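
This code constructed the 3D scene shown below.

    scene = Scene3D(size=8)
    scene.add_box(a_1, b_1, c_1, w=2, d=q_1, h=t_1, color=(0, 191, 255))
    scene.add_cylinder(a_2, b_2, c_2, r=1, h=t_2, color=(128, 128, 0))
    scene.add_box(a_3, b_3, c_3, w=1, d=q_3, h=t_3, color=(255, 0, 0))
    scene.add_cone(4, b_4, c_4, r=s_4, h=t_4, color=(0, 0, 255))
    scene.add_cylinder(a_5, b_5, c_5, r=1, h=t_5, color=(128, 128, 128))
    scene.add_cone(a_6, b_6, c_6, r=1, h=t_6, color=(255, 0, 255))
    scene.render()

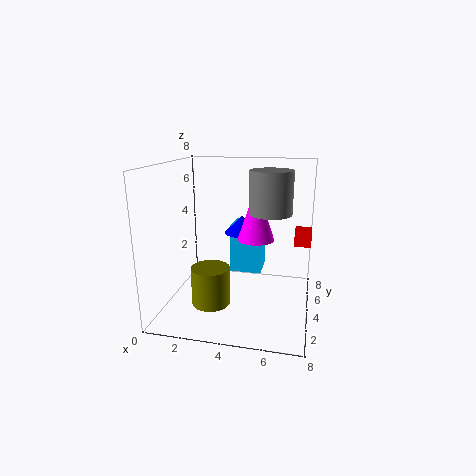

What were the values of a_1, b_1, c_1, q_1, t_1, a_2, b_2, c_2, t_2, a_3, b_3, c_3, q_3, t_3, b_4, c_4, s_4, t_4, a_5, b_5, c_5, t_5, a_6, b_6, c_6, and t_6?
a_1 = 3
b_1 = 6
c_1 = 1
q_1 = 2
t_1 = 3
a_2 = 3
b_2 = 2
c_2 = 1
t_2 = 2
a_3 = 7
b_3 = 6
c_3 = 3
q_3 = 1
t_3 = 1
b_4 = 5
c_4 = 4
s_4 = 1
t_4 = 1
a_5 = 6
b_5 = 2
c_5 = 6
t_5 = 2
a_6 = 5
b_6 = 4
c_6 = 4
t_6 = 3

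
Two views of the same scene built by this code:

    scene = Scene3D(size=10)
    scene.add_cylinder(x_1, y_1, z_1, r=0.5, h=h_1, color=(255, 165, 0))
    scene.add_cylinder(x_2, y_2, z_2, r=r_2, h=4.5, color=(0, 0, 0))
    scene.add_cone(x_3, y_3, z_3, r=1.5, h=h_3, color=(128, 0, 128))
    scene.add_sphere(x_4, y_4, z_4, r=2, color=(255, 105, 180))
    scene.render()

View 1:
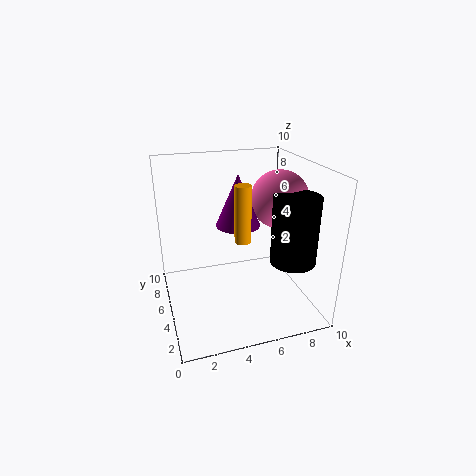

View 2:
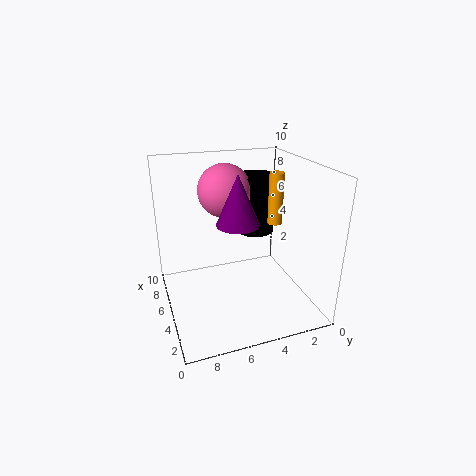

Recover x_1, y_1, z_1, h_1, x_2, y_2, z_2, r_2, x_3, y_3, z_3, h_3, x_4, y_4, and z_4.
x_1 = 4.5; y_1 = 2.5; z_1 = 6; h_1 = 3.5; x_2 = 8; y_2 = 2.5; z_2 = 4; r_2 = 1.5; x_3 = 5; y_3 = 5; z_3 = 6; h_3 = 3.5; x_4 = 8; y_4 = 5; z_4 = 7.5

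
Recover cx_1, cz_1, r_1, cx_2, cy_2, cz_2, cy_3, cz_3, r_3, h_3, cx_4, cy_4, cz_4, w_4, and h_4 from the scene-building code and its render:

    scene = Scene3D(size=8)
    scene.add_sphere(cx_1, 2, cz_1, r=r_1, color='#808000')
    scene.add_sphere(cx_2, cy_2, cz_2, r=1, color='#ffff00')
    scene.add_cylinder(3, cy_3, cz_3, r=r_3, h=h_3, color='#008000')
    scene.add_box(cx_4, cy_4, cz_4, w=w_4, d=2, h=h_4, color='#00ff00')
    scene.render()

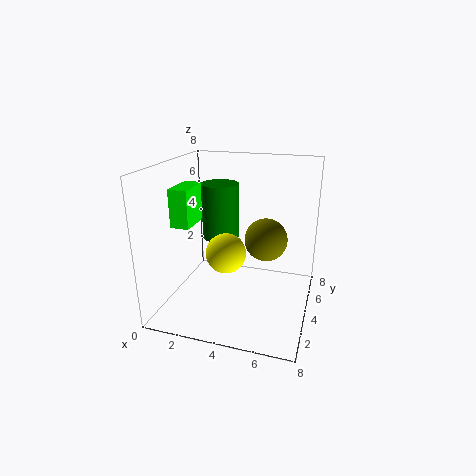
cx_1 = 6, cz_1 = 5, r_1 = 1, cx_2 = 4, cy_2 = 2, cz_2 = 4, cy_3 = 4, cz_3 = 4, r_3 = 1, h_3 = 3, cx_4 = 1, cy_4 = 2, cz_4 = 5, w_4 = 1, h_4 = 2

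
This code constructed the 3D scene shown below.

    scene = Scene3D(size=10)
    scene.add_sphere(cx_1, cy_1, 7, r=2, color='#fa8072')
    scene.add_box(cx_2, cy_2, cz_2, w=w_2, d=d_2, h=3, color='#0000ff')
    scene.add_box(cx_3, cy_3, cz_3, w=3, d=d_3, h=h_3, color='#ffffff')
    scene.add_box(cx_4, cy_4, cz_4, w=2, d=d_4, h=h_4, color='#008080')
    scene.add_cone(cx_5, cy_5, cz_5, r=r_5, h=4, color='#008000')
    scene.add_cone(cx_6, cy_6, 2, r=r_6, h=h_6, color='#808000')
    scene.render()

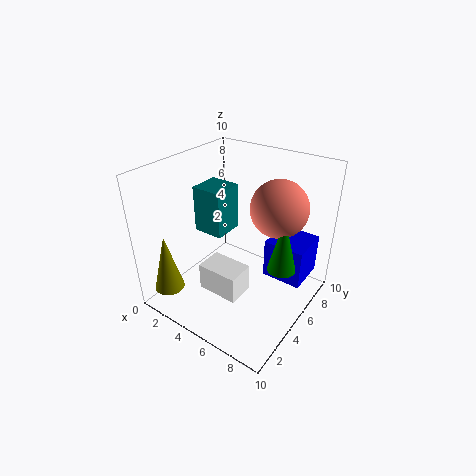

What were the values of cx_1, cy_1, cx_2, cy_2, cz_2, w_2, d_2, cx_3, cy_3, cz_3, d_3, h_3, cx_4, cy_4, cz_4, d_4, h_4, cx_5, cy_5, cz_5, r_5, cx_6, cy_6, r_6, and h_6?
cx_1 = 7, cy_1 = 7, cx_2 = 6, cy_2 = 7, cz_2 = 1, w_2 = 3, d_2 = 3, cx_3 = 3, cy_3 = 3, cz_3 = 1, d_3 = 2, h_3 = 2, cx_4 = 3, cy_4 = 3, cz_4 = 6, d_4 = 2, h_4 = 3, cx_5 = 8, cy_5 = 6, cz_5 = 3, r_5 = 1, cx_6 = 2, cy_6 = 1, r_6 = 1, h_6 = 4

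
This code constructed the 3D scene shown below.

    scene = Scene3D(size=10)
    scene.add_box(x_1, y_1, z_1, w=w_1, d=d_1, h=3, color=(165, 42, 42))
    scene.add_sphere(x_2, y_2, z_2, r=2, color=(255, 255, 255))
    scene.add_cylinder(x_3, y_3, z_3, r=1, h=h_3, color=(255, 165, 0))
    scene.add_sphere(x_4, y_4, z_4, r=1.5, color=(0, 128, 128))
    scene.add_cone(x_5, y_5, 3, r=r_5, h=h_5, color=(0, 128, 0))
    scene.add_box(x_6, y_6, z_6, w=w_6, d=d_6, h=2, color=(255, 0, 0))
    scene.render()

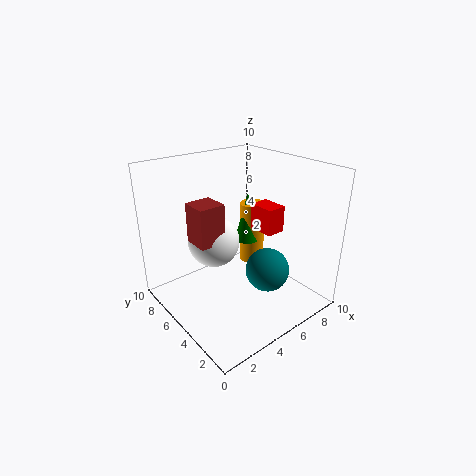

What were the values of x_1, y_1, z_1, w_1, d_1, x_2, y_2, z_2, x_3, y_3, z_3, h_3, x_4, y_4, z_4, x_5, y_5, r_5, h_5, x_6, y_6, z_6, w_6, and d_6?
x_1 = 3
y_1 = 6.5
z_1 = 4
w_1 = 2
d_1 = 2
x_2 = 5
y_2 = 8
z_2 = 3.5
x_3 = 8.5
y_3 = 7.5
z_3 = 1
h_3 = 5
x_4 = 6
y_4 = 3
z_4 = 3
x_5 = 8
y_5 = 7.5
r_5 = 1
h_5 = 4
x_6 = 7.5
y_6 = 4.5
z_6 = 4.5
w_6 = 1.5
d_6 = 2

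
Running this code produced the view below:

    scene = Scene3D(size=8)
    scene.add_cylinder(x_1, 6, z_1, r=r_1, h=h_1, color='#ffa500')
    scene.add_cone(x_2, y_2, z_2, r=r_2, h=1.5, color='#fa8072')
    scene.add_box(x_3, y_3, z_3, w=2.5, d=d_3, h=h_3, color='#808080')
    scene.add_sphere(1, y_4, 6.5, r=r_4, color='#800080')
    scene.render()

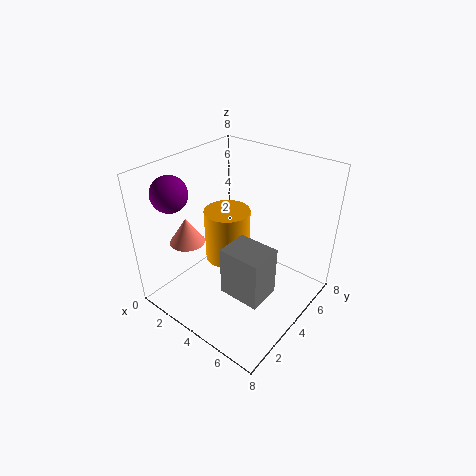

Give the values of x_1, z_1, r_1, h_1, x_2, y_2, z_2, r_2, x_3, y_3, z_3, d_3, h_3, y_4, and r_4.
x_1 = 1.5
z_1 = 0.5
r_1 = 1.5
h_1 = 3.5
x_2 = 1.5
y_2 = 2.5
z_2 = 3.5
r_2 = 1
x_3 = 3.5
y_3 = 3
z_3 = 0.5
d_3 = 2
h_3 = 3
y_4 = 2
r_4 = 1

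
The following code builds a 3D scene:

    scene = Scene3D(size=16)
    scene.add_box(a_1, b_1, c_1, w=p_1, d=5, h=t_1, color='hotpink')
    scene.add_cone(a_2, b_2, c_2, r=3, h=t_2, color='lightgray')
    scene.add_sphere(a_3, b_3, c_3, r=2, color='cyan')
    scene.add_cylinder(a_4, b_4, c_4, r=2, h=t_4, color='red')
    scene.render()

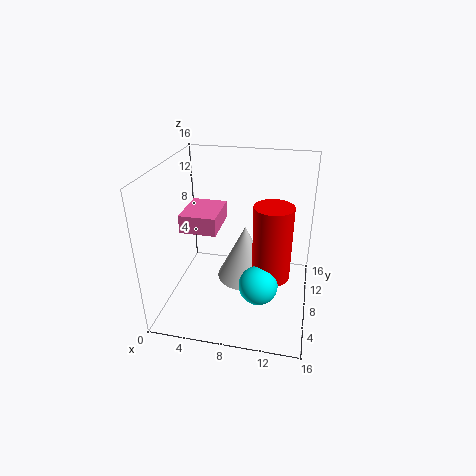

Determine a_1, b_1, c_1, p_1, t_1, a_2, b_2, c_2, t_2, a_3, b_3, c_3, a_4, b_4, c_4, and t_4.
a_1 = 2
b_1 = 6
c_1 = 9
p_1 = 4
t_1 = 2
a_2 = 9
b_2 = 7
c_2 = 4
t_2 = 6
a_3 = 11
b_3 = 4
c_3 = 5
a_4 = 12
b_4 = 6
c_4 = 5
t_4 = 8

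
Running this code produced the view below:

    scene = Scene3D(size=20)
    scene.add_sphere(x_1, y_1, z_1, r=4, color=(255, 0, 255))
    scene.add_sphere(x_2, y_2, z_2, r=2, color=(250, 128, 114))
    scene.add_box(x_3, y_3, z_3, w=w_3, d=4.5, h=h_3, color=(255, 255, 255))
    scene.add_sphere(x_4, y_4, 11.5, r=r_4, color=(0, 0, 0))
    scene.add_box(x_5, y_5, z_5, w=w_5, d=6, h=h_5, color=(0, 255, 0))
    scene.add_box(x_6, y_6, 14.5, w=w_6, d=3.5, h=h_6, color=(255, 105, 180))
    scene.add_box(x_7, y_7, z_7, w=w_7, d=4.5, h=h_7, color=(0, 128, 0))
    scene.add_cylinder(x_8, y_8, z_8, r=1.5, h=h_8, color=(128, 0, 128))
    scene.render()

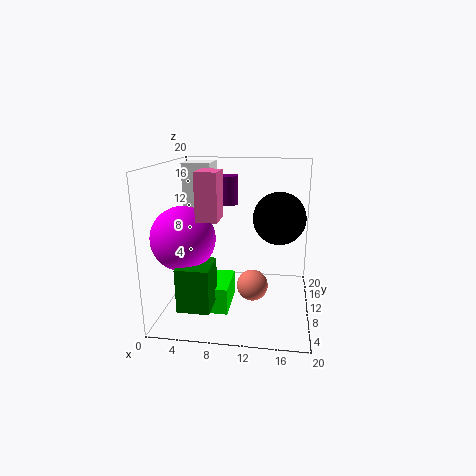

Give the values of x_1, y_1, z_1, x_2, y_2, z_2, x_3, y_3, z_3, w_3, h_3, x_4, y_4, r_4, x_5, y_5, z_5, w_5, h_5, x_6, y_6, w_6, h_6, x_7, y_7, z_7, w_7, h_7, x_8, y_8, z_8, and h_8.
x_1 = 4
y_1 = 4.5
z_1 = 11.5
x_2 = 12.5
y_2 = 6
z_2 = 5
x_3 = 2
y_3 = 11
z_3 = 13
w_3 = 4
h_3 = 7
x_4 = 15.5
y_4 = 15.5
r_4 = 4
x_5 = 3.5
y_5 = 4
z_5 = 1.5
w_5 = 6
h_5 = 3.5
x_6 = 6.5
y_6 = 1.5
w_6 = 2.5
h_6 = 5.5
x_7 = 4
y_7 = 0.5
z_7 = 3.5
w_7 = 4
h_7 = 5.5
x_8 = 9
y_8 = 7
z_8 = 15.5
h_8 = 3.5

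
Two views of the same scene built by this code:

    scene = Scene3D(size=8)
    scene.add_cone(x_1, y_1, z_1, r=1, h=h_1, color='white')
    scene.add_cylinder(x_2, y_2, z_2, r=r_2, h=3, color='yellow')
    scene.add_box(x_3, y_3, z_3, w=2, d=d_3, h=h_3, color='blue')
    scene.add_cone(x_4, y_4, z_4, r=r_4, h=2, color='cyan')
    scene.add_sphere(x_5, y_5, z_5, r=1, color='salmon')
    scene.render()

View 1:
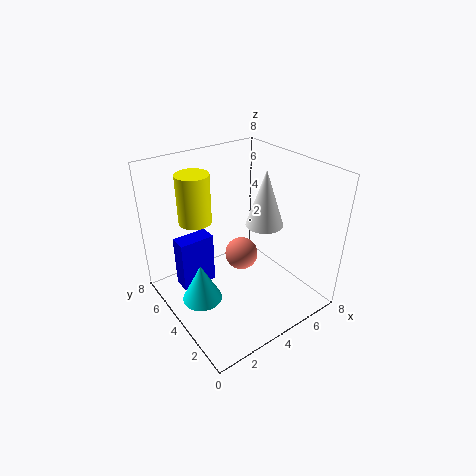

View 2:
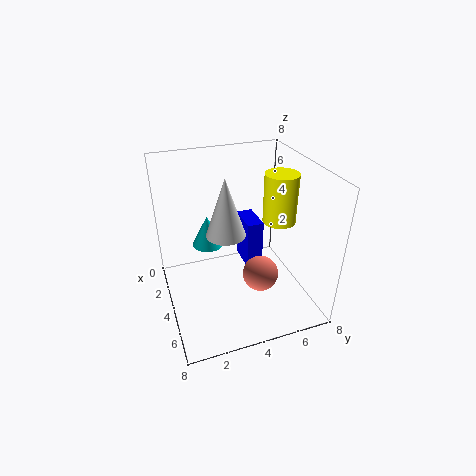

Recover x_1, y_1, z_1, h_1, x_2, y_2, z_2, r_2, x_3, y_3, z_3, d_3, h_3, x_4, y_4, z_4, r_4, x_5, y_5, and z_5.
x_1 = 5, y_1 = 3, z_1 = 5, h_1 = 3, x_2 = 3, y_2 = 7, z_2 = 4, r_2 = 1, x_3 = 1, y_3 = 5, z_3 = 1, d_3 = 1, h_3 = 3, x_4 = 1, y_4 = 3, z_4 = 2, r_4 = 1, x_5 = 5, y_5 = 5, z_5 = 2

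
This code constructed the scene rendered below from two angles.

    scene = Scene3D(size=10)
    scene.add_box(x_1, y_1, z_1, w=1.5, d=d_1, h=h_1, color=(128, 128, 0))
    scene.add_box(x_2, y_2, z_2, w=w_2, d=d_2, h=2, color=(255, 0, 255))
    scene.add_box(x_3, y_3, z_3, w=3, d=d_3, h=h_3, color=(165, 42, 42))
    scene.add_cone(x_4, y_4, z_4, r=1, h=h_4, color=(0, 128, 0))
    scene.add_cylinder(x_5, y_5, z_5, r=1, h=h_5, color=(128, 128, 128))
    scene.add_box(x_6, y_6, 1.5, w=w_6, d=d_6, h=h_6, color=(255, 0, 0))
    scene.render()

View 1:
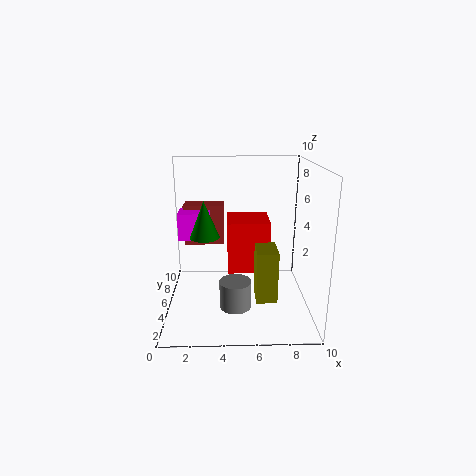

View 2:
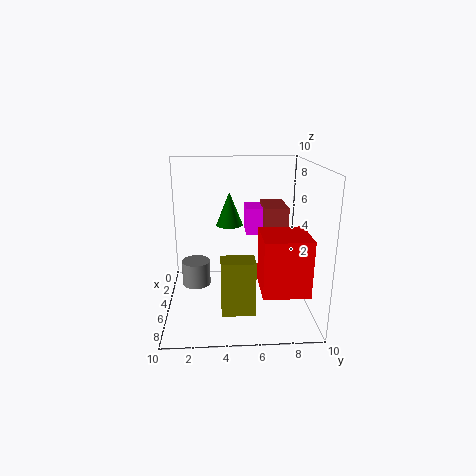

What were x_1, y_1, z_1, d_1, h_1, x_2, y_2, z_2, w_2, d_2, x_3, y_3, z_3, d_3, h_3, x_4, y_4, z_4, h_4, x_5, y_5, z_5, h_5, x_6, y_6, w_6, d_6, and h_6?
x_1 = 6.25
y_1 = 3.75
z_1 = 0.5
d_1 = 2.25
h_1 = 3.75
x_2 = 0.75
y_2 = 5.75
z_2 = 4.5
w_2 = 2.25
d_2 = 1.75
x_3 = 1
y_3 = 7
z_3 = 3.75
d_3 = 1.75
h_3 = 3
x_4 = 2.75
y_4 = 4.5
z_4 = 5.25
h_4 = 2.5
x_5 = 4.75
y_5 = 2
z_5 = 1.5
h_5 = 1.75
x_6 = 4.25
y_6 = 6.5
w_6 = 3.25
d_6 = 3.25
h_6 = 4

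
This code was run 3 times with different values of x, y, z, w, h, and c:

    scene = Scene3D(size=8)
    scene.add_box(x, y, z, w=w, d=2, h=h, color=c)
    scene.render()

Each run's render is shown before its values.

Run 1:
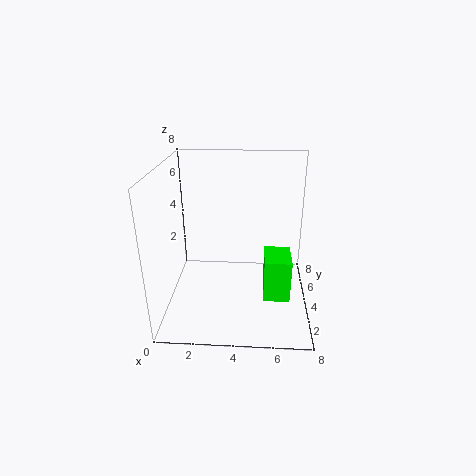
x = 5.5; y = 3; z = 0.5; w = 1.5; h = 2.5; c = 'lime'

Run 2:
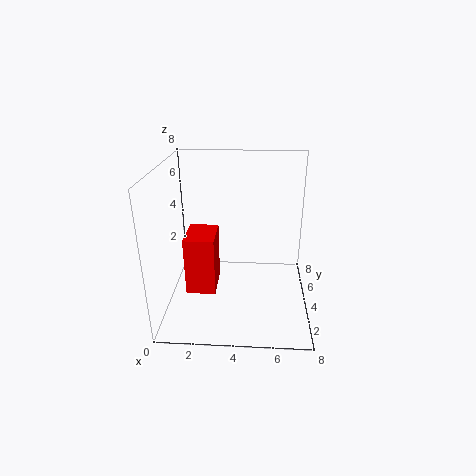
x = 1.5; y = 1.5; z = 2; w = 1.5; h = 3; c = 'red'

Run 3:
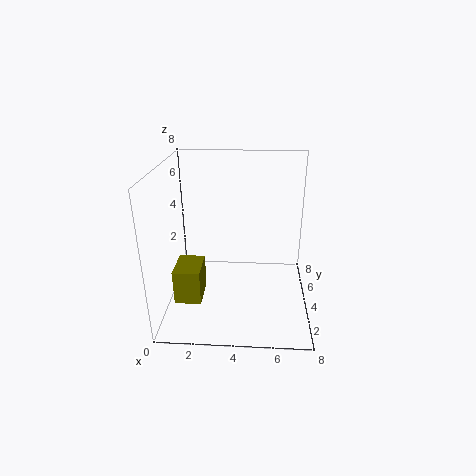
x = 0.5; y = 2.5; z = 0.5; w = 1.5; h = 2; c = 'olive'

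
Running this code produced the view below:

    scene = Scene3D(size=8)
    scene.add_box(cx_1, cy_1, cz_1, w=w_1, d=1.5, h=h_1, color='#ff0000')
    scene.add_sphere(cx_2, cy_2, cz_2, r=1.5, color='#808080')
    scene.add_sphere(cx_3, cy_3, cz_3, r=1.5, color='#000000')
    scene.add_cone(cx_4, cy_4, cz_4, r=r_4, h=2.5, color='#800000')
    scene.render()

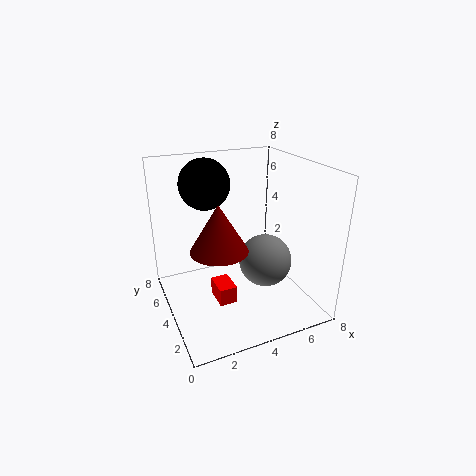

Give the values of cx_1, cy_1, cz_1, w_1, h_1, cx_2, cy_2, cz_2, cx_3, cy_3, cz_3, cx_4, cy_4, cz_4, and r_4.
cx_1 = 2.5
cy_1 = 3
cz_1 = 0.5
w_1 = 1
h_1 = 1
cx_2 = 5.5
cy_2 = 3.5
cz_2 = 2.5
cx_3 = 3
cy_3 = 6.5
cz_3 = 6.5
cx_4 = 2.5
cy_4 = 3
cz_4 = 4
r_4 = 1.5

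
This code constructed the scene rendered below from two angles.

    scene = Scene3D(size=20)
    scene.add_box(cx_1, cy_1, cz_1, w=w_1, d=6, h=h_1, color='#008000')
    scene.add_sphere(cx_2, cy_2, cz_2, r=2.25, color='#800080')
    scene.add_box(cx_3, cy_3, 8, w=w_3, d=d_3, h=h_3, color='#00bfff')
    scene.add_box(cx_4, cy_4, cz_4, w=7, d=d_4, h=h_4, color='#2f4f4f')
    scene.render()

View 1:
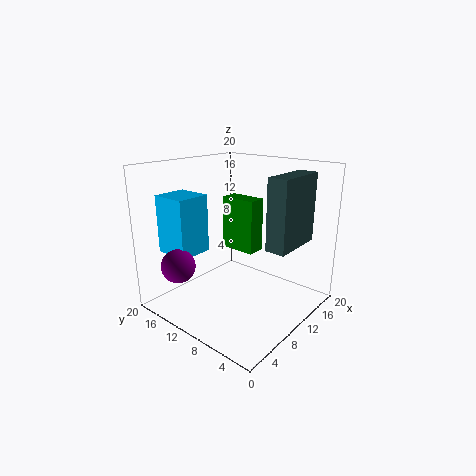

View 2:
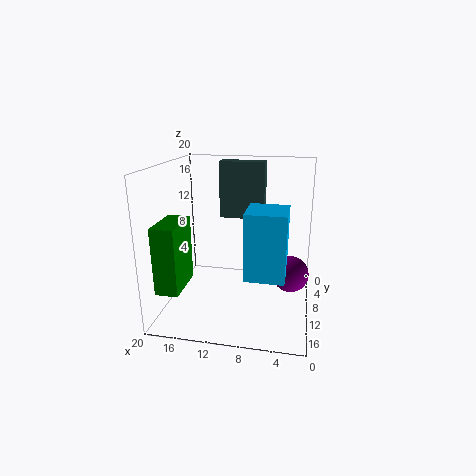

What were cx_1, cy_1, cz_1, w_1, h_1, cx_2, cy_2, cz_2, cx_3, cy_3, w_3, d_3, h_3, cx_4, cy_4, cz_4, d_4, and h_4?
cx_1 = 16, cy_1 = 12.25, cz_1 = 4.75, w_1 = 3, h_1 = 8.75, cx_2 = 2.5, cy_2 = 14, cz_2 = 7.25, cx_3 = 3, cy_3 = 13.5, w_3 = 4.75, d_3 = 5, h_3 = 8, cx_4 = 7.25, cy_4 = 1, cz_4 = 10.75, d_4 = 2.5, h_4 = 8.75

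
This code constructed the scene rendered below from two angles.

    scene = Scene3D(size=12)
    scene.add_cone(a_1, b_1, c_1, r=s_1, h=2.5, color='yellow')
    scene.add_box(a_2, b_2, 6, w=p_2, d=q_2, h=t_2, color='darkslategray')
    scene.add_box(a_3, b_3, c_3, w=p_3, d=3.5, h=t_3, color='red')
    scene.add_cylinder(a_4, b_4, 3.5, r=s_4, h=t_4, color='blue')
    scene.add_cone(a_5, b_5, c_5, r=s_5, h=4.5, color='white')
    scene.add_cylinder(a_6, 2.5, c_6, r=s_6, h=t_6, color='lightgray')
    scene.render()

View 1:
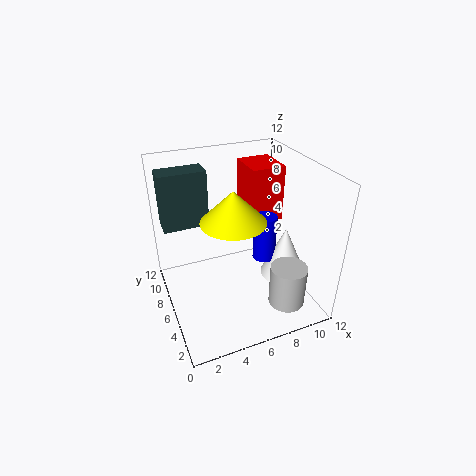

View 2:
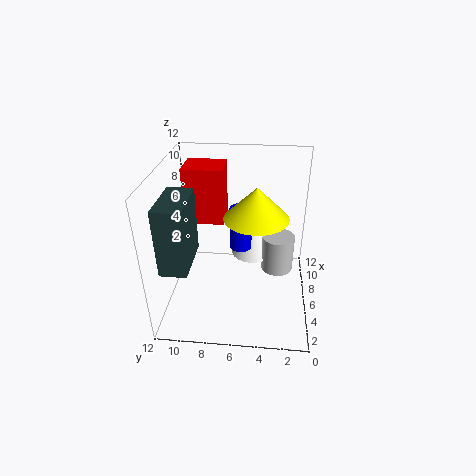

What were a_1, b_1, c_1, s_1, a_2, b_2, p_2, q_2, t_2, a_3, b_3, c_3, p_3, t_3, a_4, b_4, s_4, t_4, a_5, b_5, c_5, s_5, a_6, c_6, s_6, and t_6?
a_1 = 5, b_1 = 4.5, c_1 = 8.5, s_1 = 2.5, a_2 = 0.5, b_2 = 9, p_2 = 4, q_2 = 2, t_2 = 5, a_3 = 8, b_3 = 7.5, c_3 = 6, p_3 = 3, t_3 = 5, a_4 = 8.5, b_4 = 6, s_4 = 1, t_4 = 4, a_5 = 10, b_5 = 5, c_5 = 2, s_5 = 2, a_6 = 9, c_6 = 1, s_6 = 1.5, t_6 = 3.5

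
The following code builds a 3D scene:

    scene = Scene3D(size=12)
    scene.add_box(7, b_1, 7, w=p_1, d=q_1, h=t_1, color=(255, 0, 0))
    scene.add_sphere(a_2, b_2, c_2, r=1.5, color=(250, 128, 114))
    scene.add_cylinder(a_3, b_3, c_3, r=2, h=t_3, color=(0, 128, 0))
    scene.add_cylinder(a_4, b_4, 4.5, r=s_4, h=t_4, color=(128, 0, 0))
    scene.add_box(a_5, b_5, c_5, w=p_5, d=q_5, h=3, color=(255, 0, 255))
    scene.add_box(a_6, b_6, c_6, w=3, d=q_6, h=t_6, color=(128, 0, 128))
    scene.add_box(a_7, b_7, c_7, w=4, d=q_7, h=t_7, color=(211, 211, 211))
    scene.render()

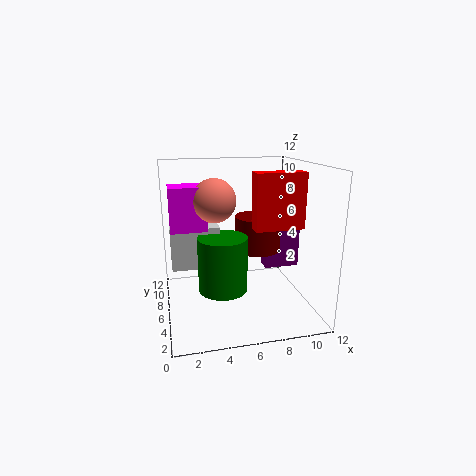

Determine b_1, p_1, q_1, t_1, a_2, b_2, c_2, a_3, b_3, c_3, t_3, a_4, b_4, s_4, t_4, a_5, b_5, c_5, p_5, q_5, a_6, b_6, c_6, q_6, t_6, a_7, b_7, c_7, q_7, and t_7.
b_1 = 4; p_1 = 4; q_1 = 1.5; t_1 = 4.5; a_2 = 3.5; b_2 = 2.5; c_2 = 10; a_3 = 4.5; b_3 = 5; c_3 = 2; t_3 = 4.5; a_4 = 8; b_4 = 7; s_4 = 2; t_4 = 3; a_5 = 0.5; b_5 = 2; c_5 = 8; p_5 = 2.5; q_5 = 2; a_6 = 8.5; b_6 = 6; c_6 = 3; q_6 = 1.5; t_6 = 3.5; a_7 = 0.5; b_7 = 6; c_7 = 3.5; q_7 = 3; t_7 = 3.5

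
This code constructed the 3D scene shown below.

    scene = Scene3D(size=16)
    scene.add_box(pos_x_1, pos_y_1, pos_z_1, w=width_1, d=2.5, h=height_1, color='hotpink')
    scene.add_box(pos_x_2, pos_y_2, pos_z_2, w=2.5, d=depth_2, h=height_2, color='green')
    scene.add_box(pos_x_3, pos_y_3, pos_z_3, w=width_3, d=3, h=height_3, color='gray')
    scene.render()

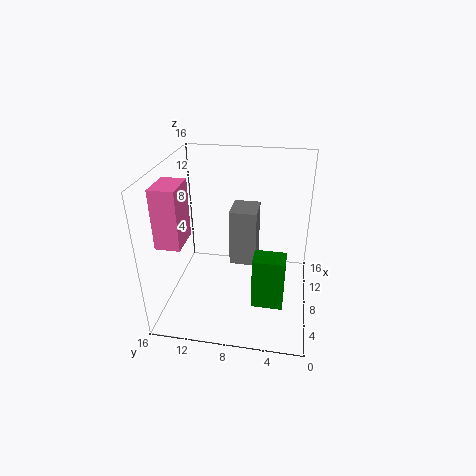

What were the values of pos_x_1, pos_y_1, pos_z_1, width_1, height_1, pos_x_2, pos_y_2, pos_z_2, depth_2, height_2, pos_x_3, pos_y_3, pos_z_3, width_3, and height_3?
pos_x_1 = 2
pos_y_1 = 12.5
pos_z_1 = 9.5
width_1 = 3.5
height_1 = 6
pos_x_2 = 5
pos_y_2 = 2.5
pos_z_2 = 1
depth_2 = 3.5
height_2 = 6
pos_x_3 = 8
pos_y_3 = 6
pos_z_3 = 4.5
width_3 = 3.5
height_3 = 6.5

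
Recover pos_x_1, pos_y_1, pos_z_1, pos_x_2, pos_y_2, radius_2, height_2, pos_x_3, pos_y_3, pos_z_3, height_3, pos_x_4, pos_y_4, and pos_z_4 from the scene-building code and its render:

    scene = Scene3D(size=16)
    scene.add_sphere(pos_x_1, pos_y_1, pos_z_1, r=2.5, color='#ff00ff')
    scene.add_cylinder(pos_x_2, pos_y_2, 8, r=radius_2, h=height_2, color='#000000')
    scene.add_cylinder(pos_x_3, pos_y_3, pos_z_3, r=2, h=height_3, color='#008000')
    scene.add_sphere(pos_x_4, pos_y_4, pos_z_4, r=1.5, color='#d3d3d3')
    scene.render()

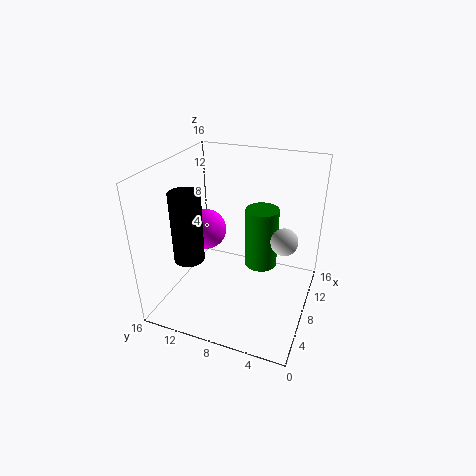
pos_x_1 = 11
pos_y_1 = 13.5
pos_z_1 = 6.5
pos_x_2 = 2.5
pos_y_2 = 11
radius_2 = 1.5
height_2 = 7
pos_x_3 = 12
pos_y_3 = 6.5
pos_z_3 = 2.5
height_3 = 7.5
pos_x_4 = 9
pos_y_4 = 3
pos_z_4 = 8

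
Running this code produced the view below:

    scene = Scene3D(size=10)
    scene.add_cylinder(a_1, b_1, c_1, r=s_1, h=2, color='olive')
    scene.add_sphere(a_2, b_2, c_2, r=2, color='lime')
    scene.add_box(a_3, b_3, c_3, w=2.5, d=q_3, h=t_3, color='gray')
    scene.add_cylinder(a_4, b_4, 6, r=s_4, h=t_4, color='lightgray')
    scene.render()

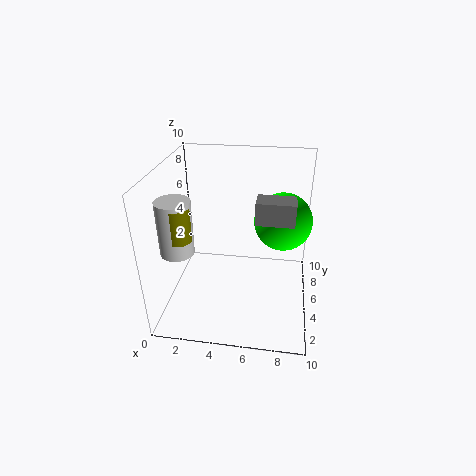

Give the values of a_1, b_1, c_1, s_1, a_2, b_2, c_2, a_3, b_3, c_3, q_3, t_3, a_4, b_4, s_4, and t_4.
a_1 = 2.25; b_1 = 1; c_1 = 7; s_1 = 0.75; a_2 = 8; b_2 = 6; c_2 = 6; a_3 = 6.25; b_3 = 3.75; c_3 = 6.75; q_3 = 1.5; t_3 = 1.5; a_4 = 2; b_4 = 1.25; s_4 = 1; t_4 = 3.25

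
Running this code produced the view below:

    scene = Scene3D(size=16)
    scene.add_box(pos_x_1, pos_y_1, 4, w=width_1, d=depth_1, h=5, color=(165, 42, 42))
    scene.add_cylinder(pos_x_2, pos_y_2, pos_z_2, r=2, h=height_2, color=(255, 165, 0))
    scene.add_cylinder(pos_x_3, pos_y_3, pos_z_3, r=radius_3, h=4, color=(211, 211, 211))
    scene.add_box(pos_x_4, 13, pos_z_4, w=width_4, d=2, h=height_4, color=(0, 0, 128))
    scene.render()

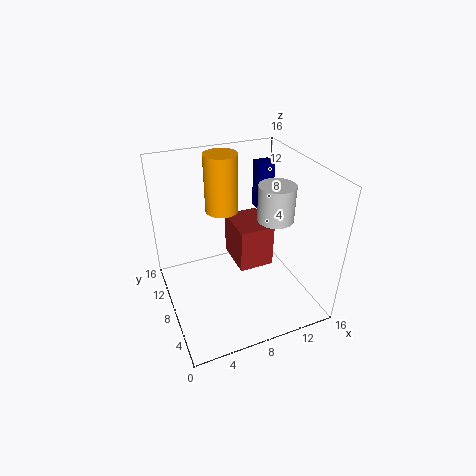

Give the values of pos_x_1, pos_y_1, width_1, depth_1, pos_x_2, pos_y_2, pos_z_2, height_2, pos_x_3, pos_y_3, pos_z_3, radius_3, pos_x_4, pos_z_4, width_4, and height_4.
pos_x_1 = 8, pos_y_1 = 7, width_1 = 4, depth_1 = 5, pos_x_2 = 8, pos_y_2 = 13, pos_z_2 = 9, height_2 = 7, pos_x_3 = 12, pos_y_3 = 7, pos_z_3 = 10, radius_3 = 2, pos_x_4 = 13, pos_z_4 = 8, width_4 = 2, height_4 = 6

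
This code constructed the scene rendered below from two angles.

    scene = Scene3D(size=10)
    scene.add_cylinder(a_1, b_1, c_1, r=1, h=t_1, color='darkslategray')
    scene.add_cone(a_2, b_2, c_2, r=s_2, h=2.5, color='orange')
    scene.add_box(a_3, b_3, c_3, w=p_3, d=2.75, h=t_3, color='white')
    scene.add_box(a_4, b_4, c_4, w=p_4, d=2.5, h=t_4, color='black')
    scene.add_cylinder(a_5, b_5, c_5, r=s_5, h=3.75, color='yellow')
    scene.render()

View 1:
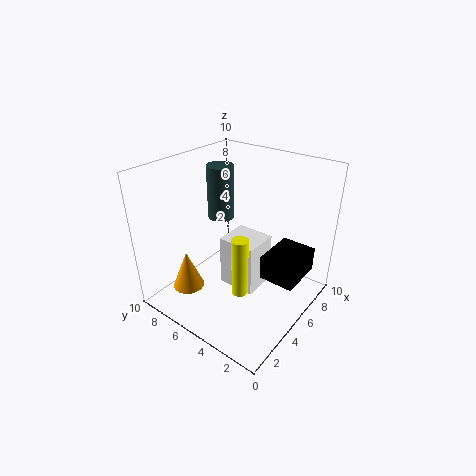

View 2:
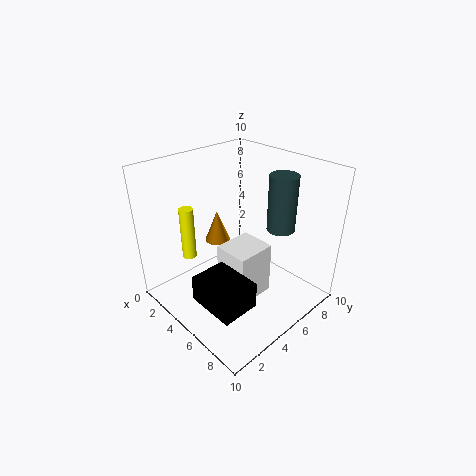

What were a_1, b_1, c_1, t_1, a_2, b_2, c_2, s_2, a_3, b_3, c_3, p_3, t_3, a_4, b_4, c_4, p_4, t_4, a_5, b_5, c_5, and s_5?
a_1 = 6.5; b_1 = 7.75; c_1 = 5.25; t_1 = 4; a_2 = 1.25; b_2 = 6.25; c_2 = 2.75; s_2 = 1; a_3 = 4.5; b_3 = 3.5; c_3 = 1; p_3 = 2.5; t_3 = 3.75; a_4 = 5.25; b_4 = 0.75; c_4 = 2.25; p_4 = 3.25; t_4 = 1.75; a_5 = 2.25; b_5 = 2.75; c_5 = 3.25; s_5 = 0.5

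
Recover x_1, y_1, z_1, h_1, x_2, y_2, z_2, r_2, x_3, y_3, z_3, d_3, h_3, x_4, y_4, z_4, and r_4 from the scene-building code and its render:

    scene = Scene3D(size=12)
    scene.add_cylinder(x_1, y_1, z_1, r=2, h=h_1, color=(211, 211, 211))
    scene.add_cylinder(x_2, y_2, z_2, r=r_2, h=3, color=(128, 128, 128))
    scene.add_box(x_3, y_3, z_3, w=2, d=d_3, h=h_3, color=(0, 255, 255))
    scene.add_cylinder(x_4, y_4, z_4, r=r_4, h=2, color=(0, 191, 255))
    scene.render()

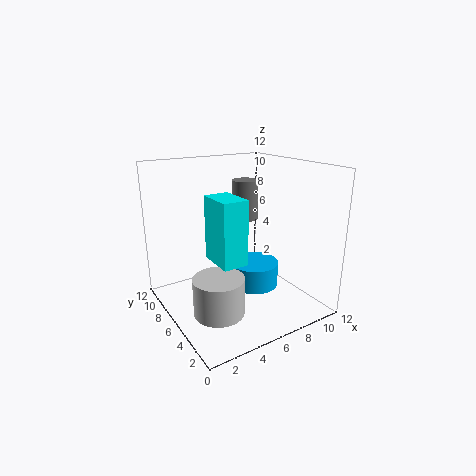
x_1 = 3; y_1 = 4; z_1 = 1; h_1 = 3; x_2 = 6; y_2 = 5; z_2 = 8; r_2 = 1; x_3 = 3; y_3 = 3; z_3 = 5; d_3 = 3; h_3 = 5; x_4 = 7; y_4 = 5; z_4 = 2; r_4 = 2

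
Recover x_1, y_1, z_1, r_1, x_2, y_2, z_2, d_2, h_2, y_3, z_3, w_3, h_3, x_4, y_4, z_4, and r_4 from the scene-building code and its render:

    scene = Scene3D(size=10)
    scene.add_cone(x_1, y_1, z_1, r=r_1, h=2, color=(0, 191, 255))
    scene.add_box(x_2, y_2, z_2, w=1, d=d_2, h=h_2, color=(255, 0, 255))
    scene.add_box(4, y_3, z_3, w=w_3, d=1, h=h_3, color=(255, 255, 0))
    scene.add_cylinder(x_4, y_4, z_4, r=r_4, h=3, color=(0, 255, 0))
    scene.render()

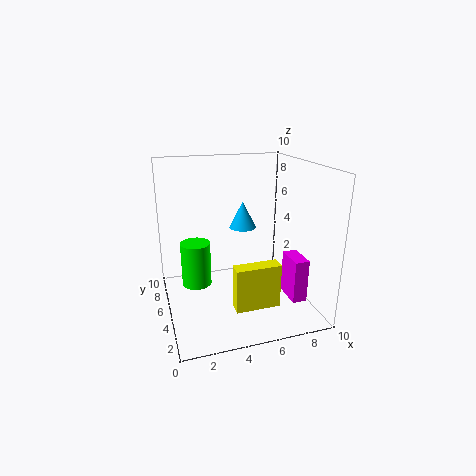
x_1 = 6, y_1 = 7, z_1 = 5, r_1 = 1, x_2 = 8, y_2 = 2, z_2 = 1, d_2 = 2, h_2 = 3, y_3 = 2, z_3 = 1, w_3 = 3, h_3 = 3, x_4 = 2, y_4 = 5, z_4 = 2, r_4 = 1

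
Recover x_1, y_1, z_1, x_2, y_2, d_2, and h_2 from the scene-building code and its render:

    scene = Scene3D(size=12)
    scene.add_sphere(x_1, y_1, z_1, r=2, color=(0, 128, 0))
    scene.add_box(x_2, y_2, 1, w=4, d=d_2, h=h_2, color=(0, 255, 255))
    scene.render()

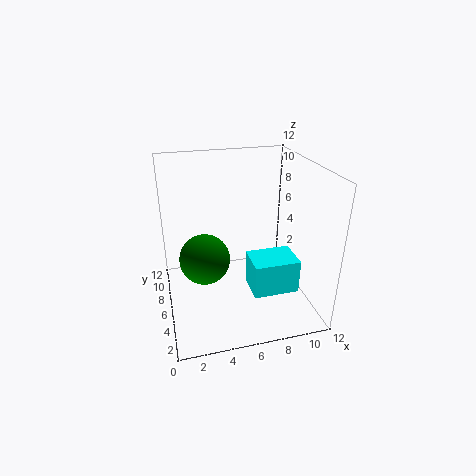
x_1 = 3
y_1 = 5
z_1 = 5
x_2 = 7
y_2 = 4
d_2 = 3
h_2 = 3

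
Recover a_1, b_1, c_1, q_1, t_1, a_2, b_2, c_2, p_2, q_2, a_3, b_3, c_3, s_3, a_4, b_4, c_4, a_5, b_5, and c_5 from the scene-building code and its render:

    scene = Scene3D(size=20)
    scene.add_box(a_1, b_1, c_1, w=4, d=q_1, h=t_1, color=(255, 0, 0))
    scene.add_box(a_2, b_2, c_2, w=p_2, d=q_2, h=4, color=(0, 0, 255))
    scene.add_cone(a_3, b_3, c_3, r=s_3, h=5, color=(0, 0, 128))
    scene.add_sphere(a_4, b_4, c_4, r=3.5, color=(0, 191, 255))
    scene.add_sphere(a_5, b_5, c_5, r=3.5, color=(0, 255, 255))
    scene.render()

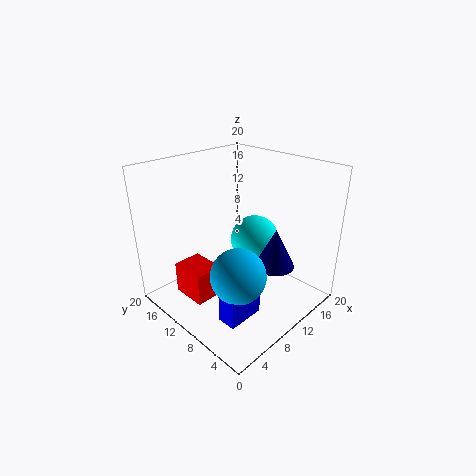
a_1 = 3; b_1 = 10.5; c_1 = 2; q_1 = 5; t_1 = 4.5; a_2 = 3; b_2 = 4; c_2 = 2; p_2 = 5; q_2 = 2.5; a_3 = 10; b_3 = 3.5; c_3 = 8.5; s_3 = 2.5; a_4 = 5.5; b_4 = 5.5; c_4 = 8; a_5 = 13.5; b_5 = 10; c_5 = 8.5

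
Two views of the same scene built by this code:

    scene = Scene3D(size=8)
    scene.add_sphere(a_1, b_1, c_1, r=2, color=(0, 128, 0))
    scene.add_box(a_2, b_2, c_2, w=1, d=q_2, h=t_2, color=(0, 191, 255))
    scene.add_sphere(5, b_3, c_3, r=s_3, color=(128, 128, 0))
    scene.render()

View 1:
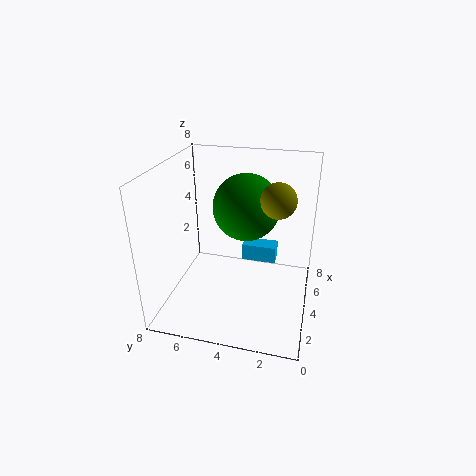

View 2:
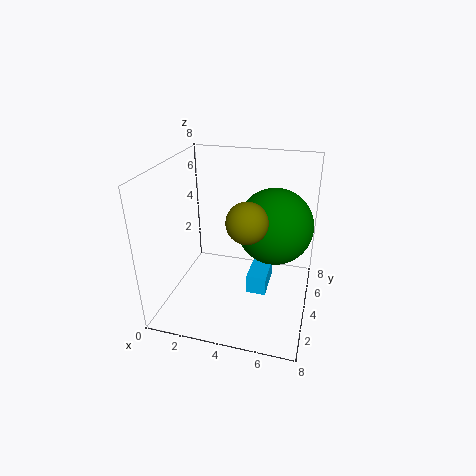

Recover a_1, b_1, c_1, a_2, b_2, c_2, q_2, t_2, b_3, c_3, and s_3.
a_1 = 6; b_1 = 4; c_1 = 5; a_2 = 5; b_2 = 2; c_2 = 2; q_2 = 2; t_2 = 1; b_3 = 2; c_3 = 6; s_3 = 1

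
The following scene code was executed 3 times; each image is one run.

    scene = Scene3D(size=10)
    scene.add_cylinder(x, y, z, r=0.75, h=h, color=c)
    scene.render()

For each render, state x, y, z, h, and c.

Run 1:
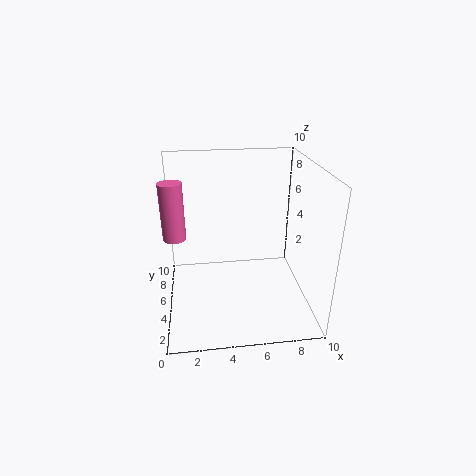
x = 0.75, y = 4.5, z = 5.5, h = 3.75, c = 'hotpink'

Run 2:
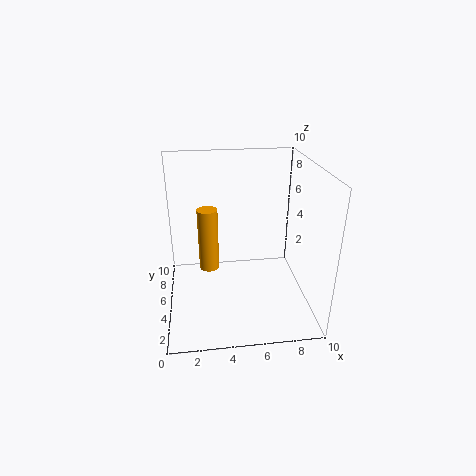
x = 3, y = 6.75, z = 1.75, h = 4.75, c = 'orange'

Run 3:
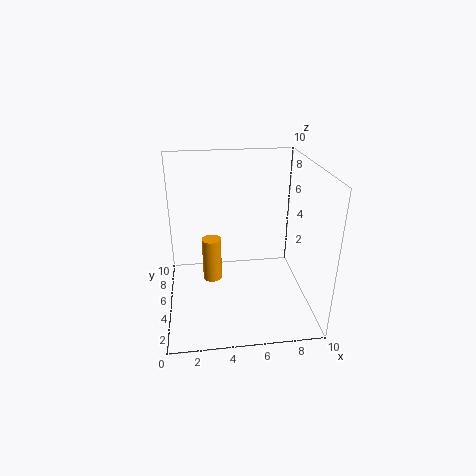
x = 3.25, y = 7.5, z = 0.25, h = 3.5, c = 'orange'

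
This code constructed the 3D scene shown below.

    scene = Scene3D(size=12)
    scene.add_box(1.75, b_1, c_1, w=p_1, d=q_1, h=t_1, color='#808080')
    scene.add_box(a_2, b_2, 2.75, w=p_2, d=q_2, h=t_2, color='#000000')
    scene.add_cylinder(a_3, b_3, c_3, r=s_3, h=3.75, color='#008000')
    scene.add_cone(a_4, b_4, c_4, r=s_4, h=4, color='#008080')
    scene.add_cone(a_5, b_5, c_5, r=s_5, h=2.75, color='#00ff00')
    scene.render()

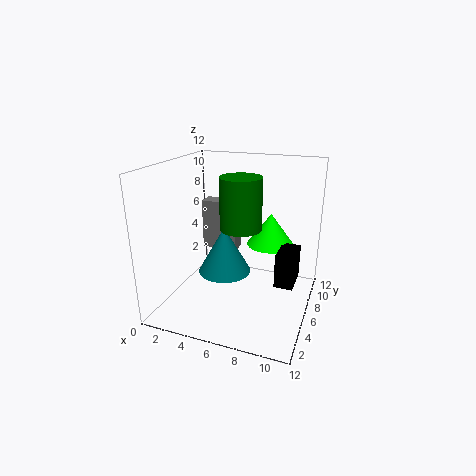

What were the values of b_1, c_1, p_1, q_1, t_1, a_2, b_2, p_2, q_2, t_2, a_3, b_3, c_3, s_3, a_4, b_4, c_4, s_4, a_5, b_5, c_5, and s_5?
b_1 = 8
c_1 = 3.75
p_1 = 3.25
q_1 = 1.5
t_1 = 4.5
a_2 = 9.5
b_2 = 4.75
p_2 = 1.5
q_2 = 2.75
t_2 = 2.75
a_3 = 7.25
b_3 = 3.25
c_3 = 8
s_3 = 1.5
a_4 = 4.75
b_4 = 6
c_4 = 2.75
s_4 = 2.25
a_5 = 8.25
b_5 = 8
c_5 = 5
s_5 = 2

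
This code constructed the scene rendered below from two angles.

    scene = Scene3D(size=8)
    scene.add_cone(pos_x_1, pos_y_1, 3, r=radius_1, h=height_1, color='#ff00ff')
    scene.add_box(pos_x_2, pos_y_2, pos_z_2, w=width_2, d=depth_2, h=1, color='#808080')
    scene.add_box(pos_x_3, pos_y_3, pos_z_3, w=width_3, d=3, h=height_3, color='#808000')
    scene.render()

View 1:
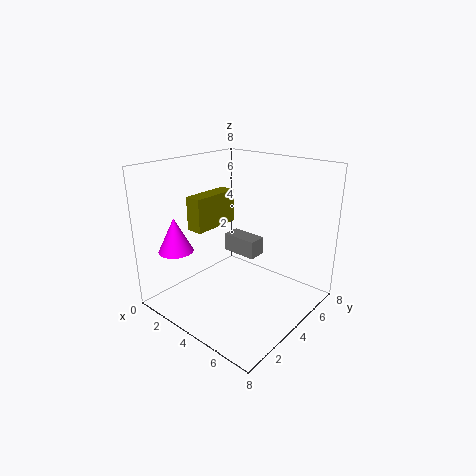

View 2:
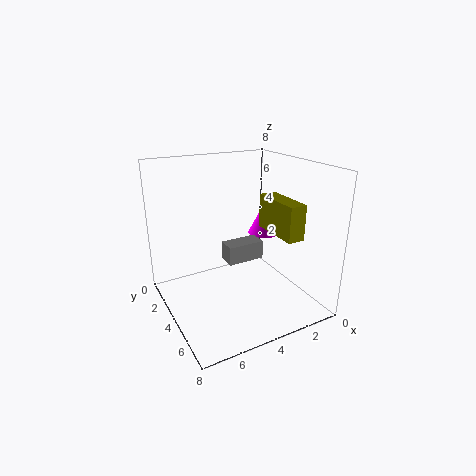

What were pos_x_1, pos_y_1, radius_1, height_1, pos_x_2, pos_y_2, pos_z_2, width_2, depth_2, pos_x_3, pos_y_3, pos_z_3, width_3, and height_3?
pos_x_1 = 1
pos_y_1 = 2
radius_1 = 1
height_1 = 2
pos_x_2 = 3
pos_y_2 = 4
pos_z_2 = 3
width_2 = 2
depth_2 = 1
pos_x_3 = 1
pos_y_3 = 3
pos_z_3 = 4
width_3 = 1
height_3 = 2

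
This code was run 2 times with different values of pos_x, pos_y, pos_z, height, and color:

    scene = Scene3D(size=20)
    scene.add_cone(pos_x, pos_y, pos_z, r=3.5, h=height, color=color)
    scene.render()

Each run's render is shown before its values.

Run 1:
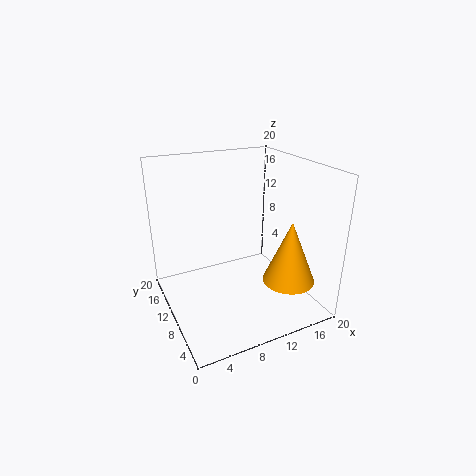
pos_x = 15; pos_y = 4.5; pos_z = 5; height = 8.5; color = 'orange'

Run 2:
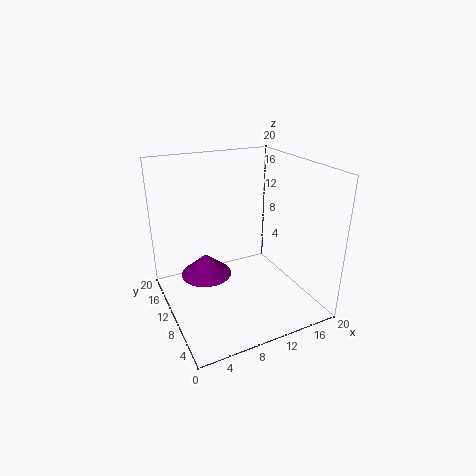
pos_x = 5.5; pos_y = 11; pos_z = 5; height = 3; color = 'purple'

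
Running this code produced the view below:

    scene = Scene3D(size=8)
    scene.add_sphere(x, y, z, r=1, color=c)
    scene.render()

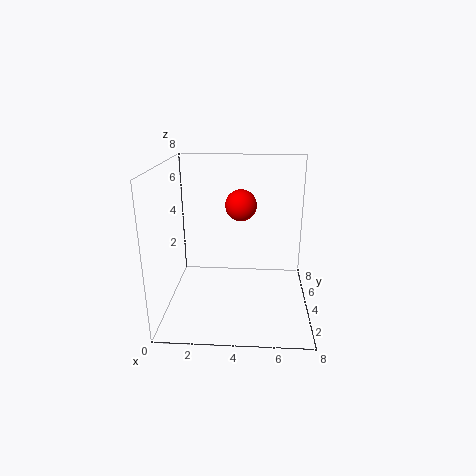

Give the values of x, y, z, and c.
x = 4, y = 7, z = 5, c = 'red'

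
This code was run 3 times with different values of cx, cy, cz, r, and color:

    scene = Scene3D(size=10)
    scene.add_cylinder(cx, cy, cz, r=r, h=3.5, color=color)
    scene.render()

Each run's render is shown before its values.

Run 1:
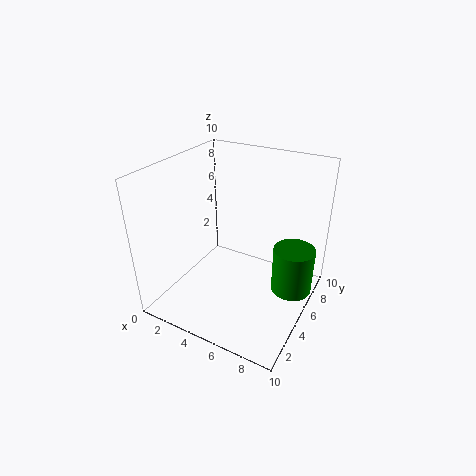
cx = 8.5; cy = 7; cz = 0.5; r = 1.5; color = 'green'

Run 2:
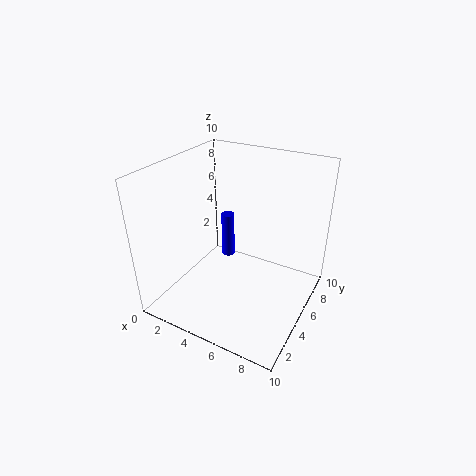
cx = 3; cy = 7; cz = 2; r = 0.5; color = 'blue'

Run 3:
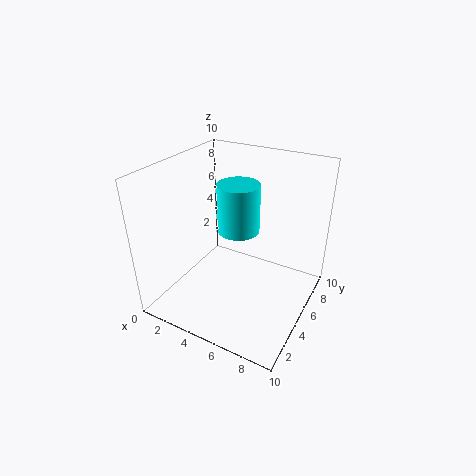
cx = 4.5; cy = 6; cz = 5; r = 1.5; color = 'cyan'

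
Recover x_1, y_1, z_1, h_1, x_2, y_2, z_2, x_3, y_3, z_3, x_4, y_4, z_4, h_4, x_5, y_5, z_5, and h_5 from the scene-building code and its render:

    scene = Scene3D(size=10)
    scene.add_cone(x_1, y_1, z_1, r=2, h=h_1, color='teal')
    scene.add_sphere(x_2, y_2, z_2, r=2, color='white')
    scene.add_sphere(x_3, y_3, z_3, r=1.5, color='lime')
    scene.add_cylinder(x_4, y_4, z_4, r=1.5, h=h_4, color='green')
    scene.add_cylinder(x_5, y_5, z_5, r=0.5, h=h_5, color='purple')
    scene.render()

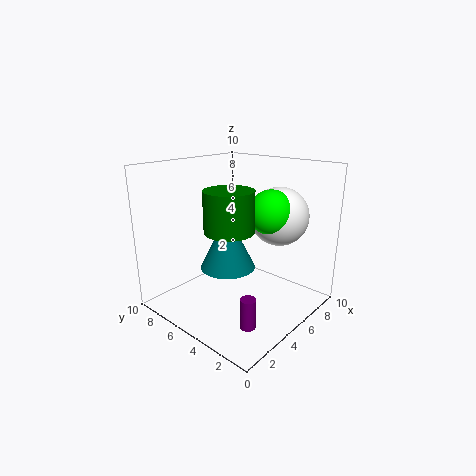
x_1 = 5, y_1 = 6, z_1 = 2.5, h_1 = 4, x_2 = 7, y_2 = 3, z_2 = 6.5, x_3 = 6, y_3 = 3, z_3 = 7, x_4 = 2.5, y_4 = 3.5, z_4 = 6.5, h_4 = 2.5, x_5 = 2.5, y_5 = 2, z_5 = 0.5, h_5 = 2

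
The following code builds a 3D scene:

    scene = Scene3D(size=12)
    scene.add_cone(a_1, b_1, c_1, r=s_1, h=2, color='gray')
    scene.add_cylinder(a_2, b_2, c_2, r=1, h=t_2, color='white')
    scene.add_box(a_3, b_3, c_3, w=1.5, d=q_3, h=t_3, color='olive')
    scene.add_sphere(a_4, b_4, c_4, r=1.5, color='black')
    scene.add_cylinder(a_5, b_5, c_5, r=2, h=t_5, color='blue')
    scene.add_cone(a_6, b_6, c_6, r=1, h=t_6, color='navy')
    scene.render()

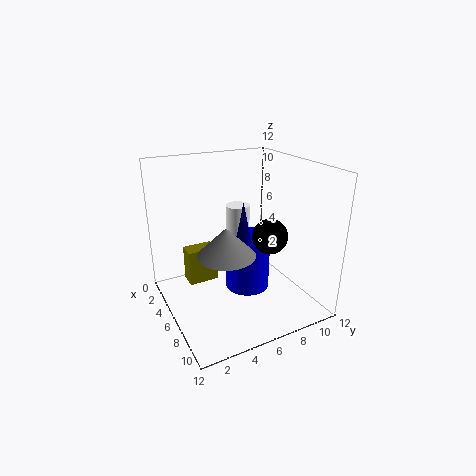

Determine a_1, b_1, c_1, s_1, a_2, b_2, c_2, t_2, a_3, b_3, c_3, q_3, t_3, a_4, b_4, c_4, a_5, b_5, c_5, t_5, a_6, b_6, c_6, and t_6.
a_1 = 10
b_1 = 3
c_1 = 7
s_1 = 2
a_2 = 5
b_2 = 6.5
c_2 = 5.5
t_2 = 3
a_3 = 3.5
b_3 = 2
c_3 = 2
q_3 = 2.5
t_3 = 3
a_4 = 7
b_4 = 8.5
c_4 = 6
a_5 = 5
b_5 = 7.5
c_5 = 0.5
t_5 = 5
a_6 = 6
b_6 = 6.5
c_6 = 4
t_6 = 5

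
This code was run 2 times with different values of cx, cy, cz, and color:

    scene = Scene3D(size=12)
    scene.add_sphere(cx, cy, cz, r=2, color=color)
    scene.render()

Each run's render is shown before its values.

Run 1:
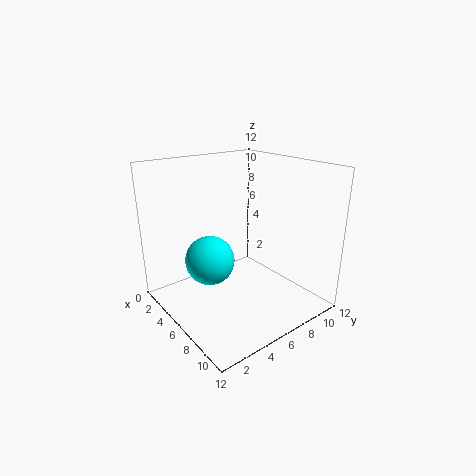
cx = 5.5; cy = 3.5; cz = 4.5; color = 'cyan'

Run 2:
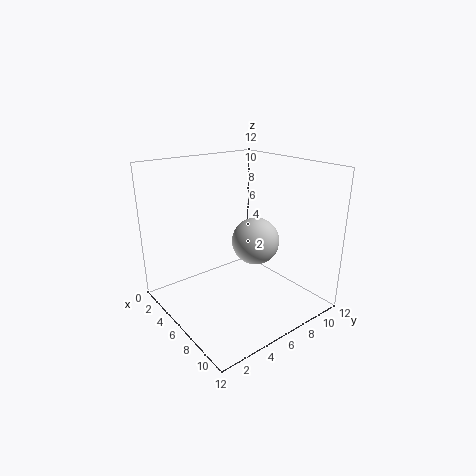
cx = 6.5; cy = 7.5; cz = 5.5; color = 'lightgray'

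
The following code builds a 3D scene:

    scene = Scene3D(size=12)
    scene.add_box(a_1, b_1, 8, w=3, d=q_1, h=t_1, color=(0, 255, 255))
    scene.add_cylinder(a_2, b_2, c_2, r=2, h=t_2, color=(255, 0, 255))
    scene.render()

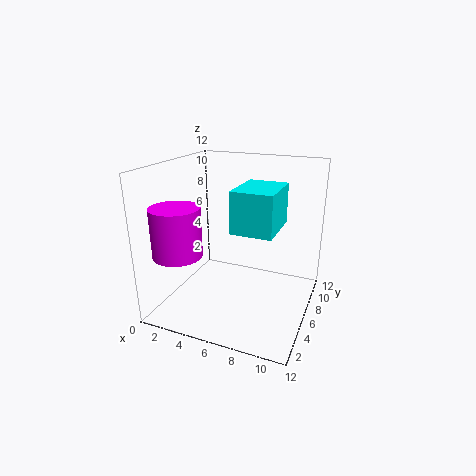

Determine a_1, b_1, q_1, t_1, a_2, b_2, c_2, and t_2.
a_1 = 7
b_1 = 2
q_1 = 4
t_1 = 3
a_2 = 2
b_2 = 3
c_2 = 5
t_2 = 4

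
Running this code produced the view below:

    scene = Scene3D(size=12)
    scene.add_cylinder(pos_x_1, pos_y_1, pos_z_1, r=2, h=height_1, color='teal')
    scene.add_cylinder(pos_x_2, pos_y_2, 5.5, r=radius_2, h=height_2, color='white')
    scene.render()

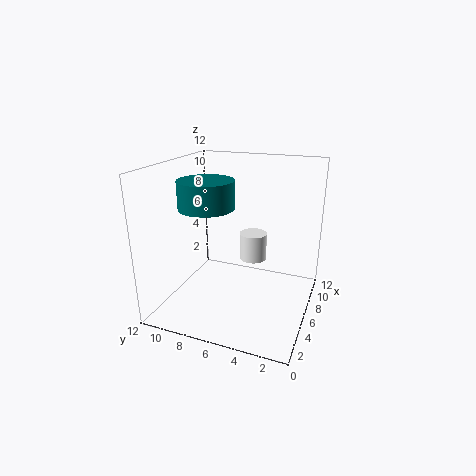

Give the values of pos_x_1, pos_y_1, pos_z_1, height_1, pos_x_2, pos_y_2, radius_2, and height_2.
pos_x_1 = 2.5; pos_y_1 = 7; pos_z_1 = 9.5; height_1 = 2; pos_x_2 = 4; pos_y_2 = 4; radius_2 = 1; height_2 = 2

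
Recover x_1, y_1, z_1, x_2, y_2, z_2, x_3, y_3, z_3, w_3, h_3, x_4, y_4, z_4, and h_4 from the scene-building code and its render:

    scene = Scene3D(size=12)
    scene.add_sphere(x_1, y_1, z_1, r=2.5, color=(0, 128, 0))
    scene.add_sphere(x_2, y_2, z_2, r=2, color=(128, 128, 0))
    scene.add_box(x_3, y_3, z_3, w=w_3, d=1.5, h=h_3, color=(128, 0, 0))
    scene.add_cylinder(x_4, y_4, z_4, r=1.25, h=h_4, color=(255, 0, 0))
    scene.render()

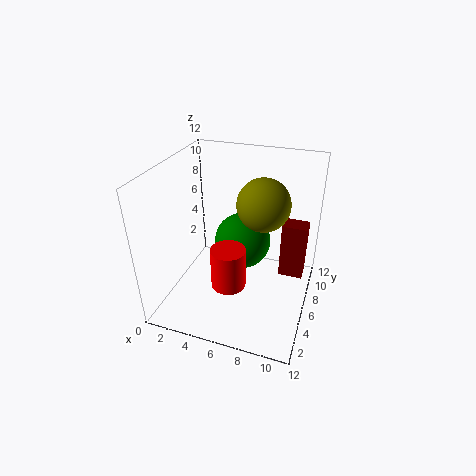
x_1 = 5.75; y_1 = 8; z_1 = 4.5; x_2 = 8.25; y_2 = 5.25; z_2 = 9.75; x_3 = 9.5; y_3 = 6.5; z_3 = 2.75; w_3 = 2; h_3 = 4.75; x_4 = 6.75; y_4 = 1.75; z_4 = 4.75; h_4 = 3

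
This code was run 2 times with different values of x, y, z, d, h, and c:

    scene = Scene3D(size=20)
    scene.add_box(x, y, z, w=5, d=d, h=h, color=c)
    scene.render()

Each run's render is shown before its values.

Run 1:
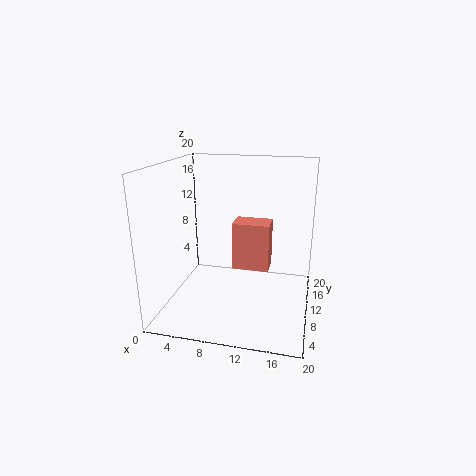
x = 9.5; y = 8.5; z = 6; d = 3.5; h = 6.5; c = 'salmon'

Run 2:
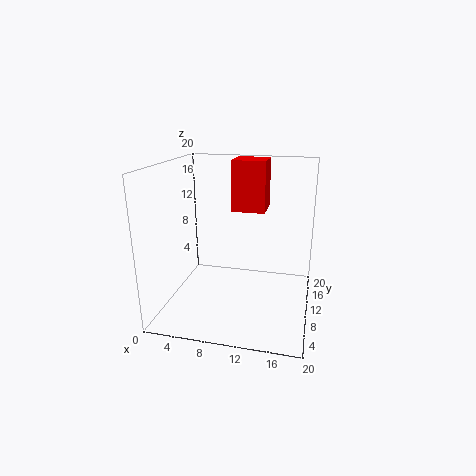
x = 8; y = 14; z = 12.5; d = 5; h = 7.5; c = 'red'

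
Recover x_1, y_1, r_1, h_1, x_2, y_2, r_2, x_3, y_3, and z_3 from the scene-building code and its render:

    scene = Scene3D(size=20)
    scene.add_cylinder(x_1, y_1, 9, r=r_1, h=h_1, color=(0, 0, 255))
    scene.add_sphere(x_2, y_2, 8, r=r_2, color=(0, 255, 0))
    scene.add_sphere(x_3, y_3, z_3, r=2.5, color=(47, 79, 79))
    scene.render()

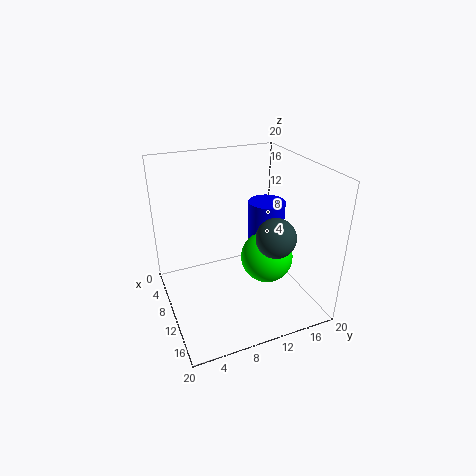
x_1 = 10.5
y_1 = 14
r_1 = 2.5
h_1 = 6
x_2 = 13
y_2 = 13
r_2 = 3.5
x_3 = 16
y_3 = 12.5
z_3 = 12.5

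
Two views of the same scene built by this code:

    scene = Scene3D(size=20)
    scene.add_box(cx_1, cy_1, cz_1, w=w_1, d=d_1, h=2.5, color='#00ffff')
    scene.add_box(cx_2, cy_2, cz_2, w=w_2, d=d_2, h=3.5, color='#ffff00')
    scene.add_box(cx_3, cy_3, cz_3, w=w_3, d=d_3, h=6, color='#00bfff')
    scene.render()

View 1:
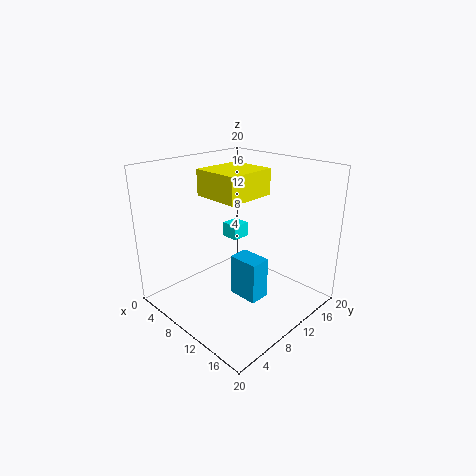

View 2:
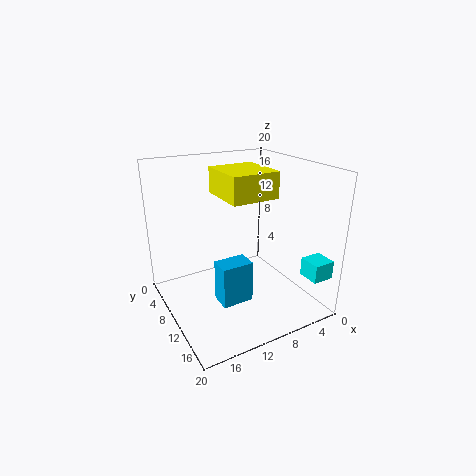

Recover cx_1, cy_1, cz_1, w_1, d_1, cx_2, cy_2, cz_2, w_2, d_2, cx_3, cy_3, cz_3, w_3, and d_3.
cx_1 = 0.5; cy_1 = 16; cz_1 = 5.5; w_1 = 3; d_1 = 3; cx_2 = 6; cy_2 = 6.5; cz_2 = 16; w_2 = 6.5; d_2 = 7; cx_3 = 9; cy_3 = 9.5; cz_3 = 1; w_3 = 4.5; d_3 = 3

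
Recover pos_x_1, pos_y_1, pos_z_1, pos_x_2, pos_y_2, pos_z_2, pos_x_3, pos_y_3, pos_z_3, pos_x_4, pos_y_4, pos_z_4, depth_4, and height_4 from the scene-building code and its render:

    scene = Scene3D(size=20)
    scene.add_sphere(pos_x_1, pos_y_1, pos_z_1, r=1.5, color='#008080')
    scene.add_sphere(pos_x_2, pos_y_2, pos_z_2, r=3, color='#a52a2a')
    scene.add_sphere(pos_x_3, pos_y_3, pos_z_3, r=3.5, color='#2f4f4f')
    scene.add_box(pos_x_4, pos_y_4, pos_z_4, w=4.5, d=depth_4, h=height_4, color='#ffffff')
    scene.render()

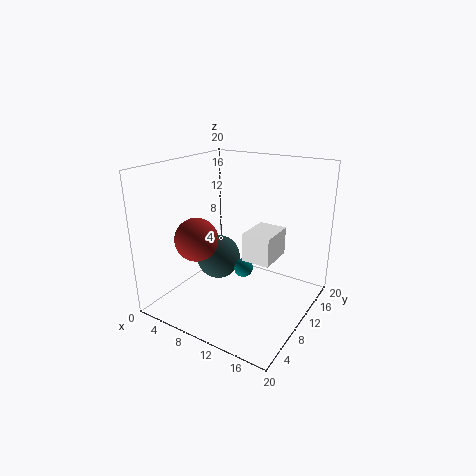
pos_x_1 = 8.5; pos_y_1 = 14; pos_z_1 = 3; pos_x_2 = 5.5; pos_y_2 = 6.5; pos_z_2 = 10; pos_x_3 = 4; pos_y_3 = 13.5; pos_z_3 = 4; pos_x_4 = 8.5; pos_y_4 = 13.5; pos_z_4 = 4.5; depth_4 = 6; height_4 = 4.5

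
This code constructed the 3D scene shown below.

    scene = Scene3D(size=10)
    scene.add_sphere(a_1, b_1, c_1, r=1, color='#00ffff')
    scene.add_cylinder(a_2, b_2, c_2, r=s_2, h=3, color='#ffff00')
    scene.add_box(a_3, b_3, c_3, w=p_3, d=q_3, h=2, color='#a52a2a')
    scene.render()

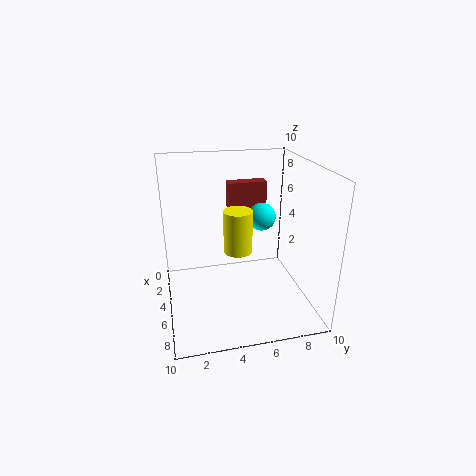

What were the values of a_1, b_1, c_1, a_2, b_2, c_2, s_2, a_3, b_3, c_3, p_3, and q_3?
a_1 = 4; b_1 = 7; c_1 = 6; a_2 = 5; b_2 = 5; c_2 = 4; s_2 = 1; a_3 = 1; b_3 = 5; c_3 = 6; p_3 = 1; q_3 = 3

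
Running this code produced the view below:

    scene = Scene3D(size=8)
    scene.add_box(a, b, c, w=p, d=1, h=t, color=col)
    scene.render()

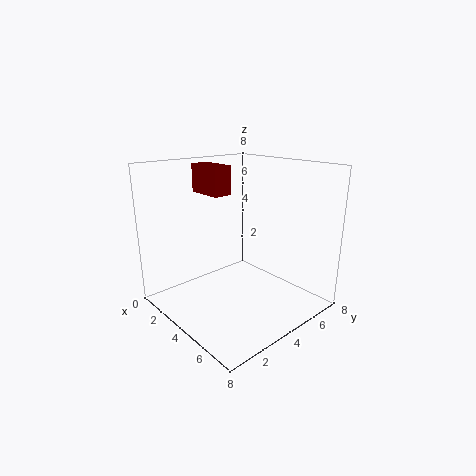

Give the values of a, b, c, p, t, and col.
a = 2; b = 2.5; c = 6.5; p = 2; t = 1.5; col = 'maroon'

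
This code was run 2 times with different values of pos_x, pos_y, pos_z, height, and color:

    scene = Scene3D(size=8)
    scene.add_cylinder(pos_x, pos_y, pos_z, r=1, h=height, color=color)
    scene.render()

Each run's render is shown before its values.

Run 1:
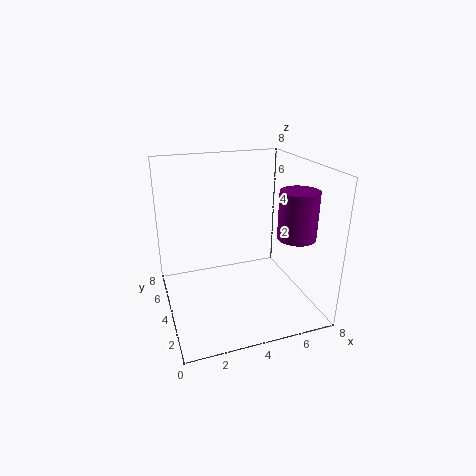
pos_x = 6.5; pos_y = 2; pos_z = 4.5; height = 2.5; color = 'purple'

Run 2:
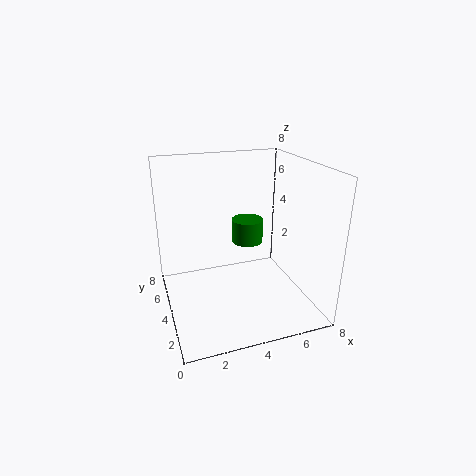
pos_x = 5.5; pos_y = 6.5; pos_z = 2.5; height = 1.5; color = 'green'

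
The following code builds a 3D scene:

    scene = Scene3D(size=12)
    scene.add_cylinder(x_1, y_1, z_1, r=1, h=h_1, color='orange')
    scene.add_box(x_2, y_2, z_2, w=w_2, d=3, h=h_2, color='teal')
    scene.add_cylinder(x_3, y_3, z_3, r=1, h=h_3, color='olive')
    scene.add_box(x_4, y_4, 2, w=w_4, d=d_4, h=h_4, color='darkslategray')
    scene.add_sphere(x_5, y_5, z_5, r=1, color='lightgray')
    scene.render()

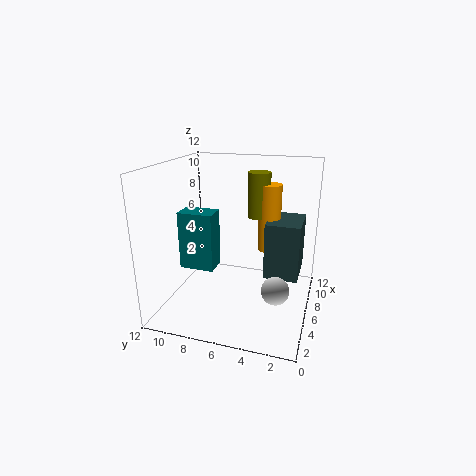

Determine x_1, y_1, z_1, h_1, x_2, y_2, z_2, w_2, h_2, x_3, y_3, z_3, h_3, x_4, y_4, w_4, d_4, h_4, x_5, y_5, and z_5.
x_1 = 9; y_1 = 4; z_1 = 4; h_1 = 6; x_2 = 5; y_2 = 8; z_2 = 3; w_2 = 2; h_2 = 5; x_3 = 9; y_3 = 5; z_3 = 7; h_3 = 4; x_4 = 7; y_4 = 1; w_4 = 4; d_4 = 3; h_4 = 5; x_5 = 2; y_5 = 2; z_5 = 4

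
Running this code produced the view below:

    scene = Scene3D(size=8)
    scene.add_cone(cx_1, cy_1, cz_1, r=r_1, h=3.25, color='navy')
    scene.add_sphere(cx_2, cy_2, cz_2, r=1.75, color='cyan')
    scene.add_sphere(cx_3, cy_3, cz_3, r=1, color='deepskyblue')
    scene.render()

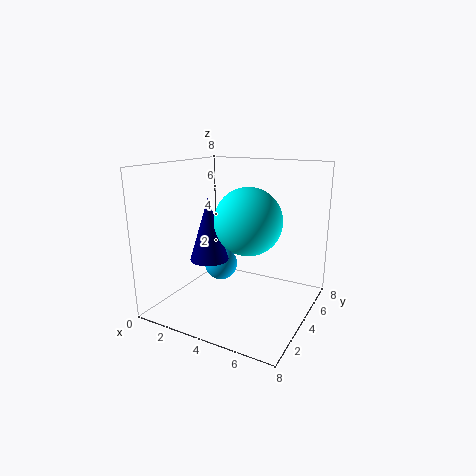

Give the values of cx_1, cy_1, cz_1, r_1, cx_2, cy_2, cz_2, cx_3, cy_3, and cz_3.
cx_1 = 3.25, cy_1 = 2.25, cz_1 = 3.25, r_1 = 1, cx_2 = 5, cy_2 = 3.25, cz_2 = 5.25, cx_3 = 2.25, cy_3 = 5, cz_3 = 1.75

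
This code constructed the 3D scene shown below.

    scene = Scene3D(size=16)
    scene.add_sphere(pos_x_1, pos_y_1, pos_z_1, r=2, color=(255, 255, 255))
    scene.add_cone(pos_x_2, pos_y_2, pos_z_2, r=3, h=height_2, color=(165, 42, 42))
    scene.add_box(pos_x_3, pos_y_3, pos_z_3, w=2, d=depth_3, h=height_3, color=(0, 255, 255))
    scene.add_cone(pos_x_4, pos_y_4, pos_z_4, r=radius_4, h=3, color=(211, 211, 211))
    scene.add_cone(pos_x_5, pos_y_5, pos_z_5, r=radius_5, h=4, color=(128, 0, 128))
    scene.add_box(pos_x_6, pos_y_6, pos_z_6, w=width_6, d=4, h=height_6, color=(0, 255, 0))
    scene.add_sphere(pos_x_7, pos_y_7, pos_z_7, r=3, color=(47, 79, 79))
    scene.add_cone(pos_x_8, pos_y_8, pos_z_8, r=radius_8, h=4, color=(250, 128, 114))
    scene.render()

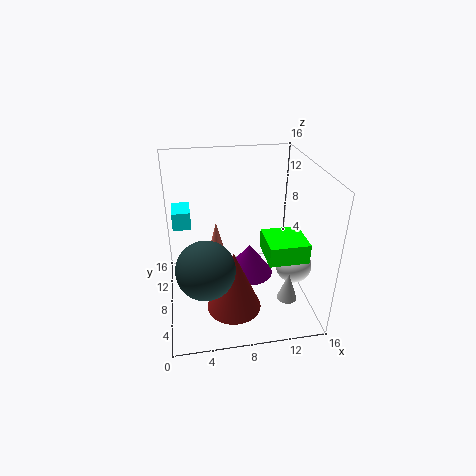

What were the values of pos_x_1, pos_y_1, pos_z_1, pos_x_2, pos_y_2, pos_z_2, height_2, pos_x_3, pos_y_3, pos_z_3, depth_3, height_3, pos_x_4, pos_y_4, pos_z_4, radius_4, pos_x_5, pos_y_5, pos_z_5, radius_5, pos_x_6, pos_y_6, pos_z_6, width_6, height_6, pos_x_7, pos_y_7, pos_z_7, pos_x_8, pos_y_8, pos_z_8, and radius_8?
pos_x_1 = 14
pos_y_1 = 6
pos_z_1 = 5
pos_x_2 = 7
pos_y_2 = 5
pos_z_2 = 1
height_2 = 7
pos_x_3 = 1
pos_y_3 = 9
pos_z_3 = 9
depth_3 = 3
height_3 = 2
pos_x_4 = 12
pos_y_4 = 2
pos_z_4 = 4
radius_4 = 1
pos_x_5 = 10
pos_y_5 = 11
pos_z_5 = 1
radius_5 = 3
pos_x_6 = 10
pos_y_6 = 2
pos_z_6 = 8
width_6 = 4
height_6 = 2
pos_x_7 = 4
pos_y_7 = 4
pos_z_7 = 7
pos_x_8 = 6
pos_y_8 = 12
pos_z_8 = 4
radius_8 = 1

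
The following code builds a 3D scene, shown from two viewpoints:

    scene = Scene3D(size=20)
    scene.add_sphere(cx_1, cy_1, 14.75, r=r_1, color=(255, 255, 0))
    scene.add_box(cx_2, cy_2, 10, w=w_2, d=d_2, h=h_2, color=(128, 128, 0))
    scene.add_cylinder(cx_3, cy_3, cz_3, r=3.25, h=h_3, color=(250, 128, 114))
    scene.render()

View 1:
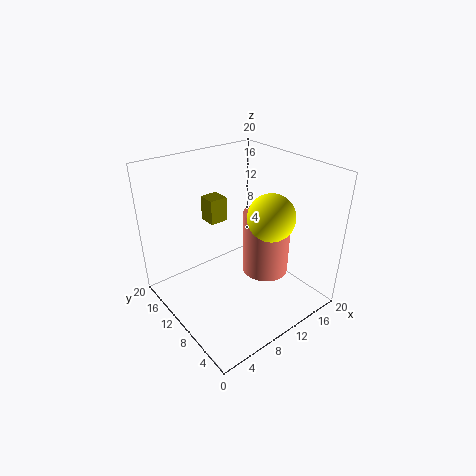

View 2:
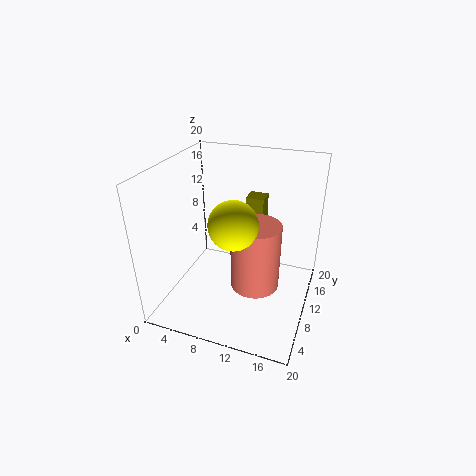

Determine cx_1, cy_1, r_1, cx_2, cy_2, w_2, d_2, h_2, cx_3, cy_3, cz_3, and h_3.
cx_1 = 11.25; cy_1 = 5; r_1 = 3; cx_2 = 9.25; cy_2 = 15.25; w_2 = 2.75; d_2 = 2.75; h_2 = 3.75; cx_3 = 13.25; cy_3 = 7.75; cz_3 = 4.75; h_3 = 9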